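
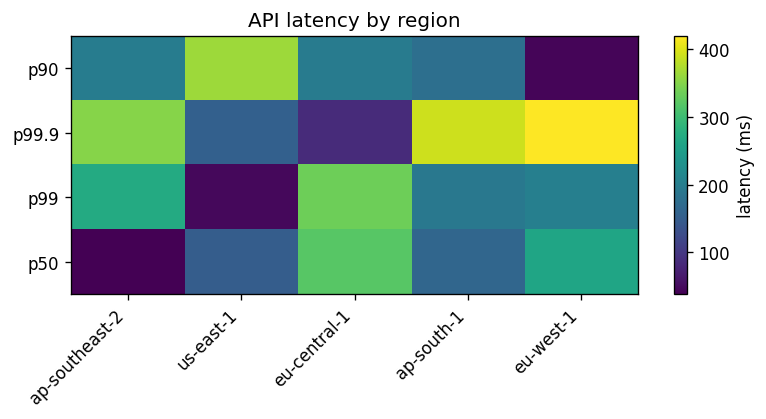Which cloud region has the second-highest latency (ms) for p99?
Top 3 for p99: eu-central-1 ≈ 350, ap-southeast-2 ≈ 250, eu-west-1 ≈ 200.

ap-southeast-2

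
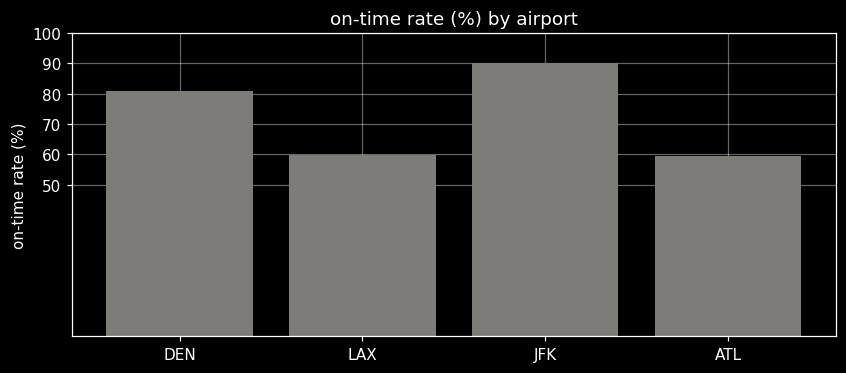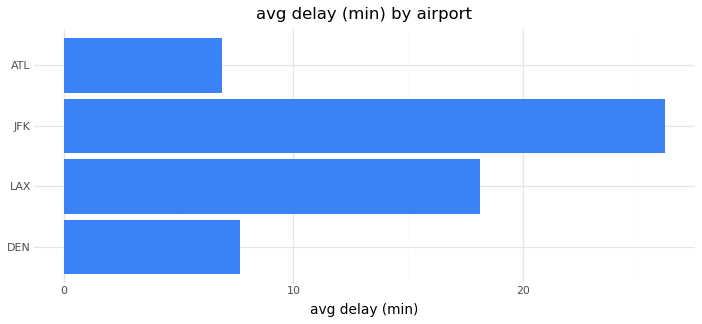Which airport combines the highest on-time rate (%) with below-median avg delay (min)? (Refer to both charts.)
DEN

Chart 2 median avg delay (min) ≈ 15; below-median airports: DEN, ATL. Among those, DEN has the highest on-time rate (%) (≈ 80).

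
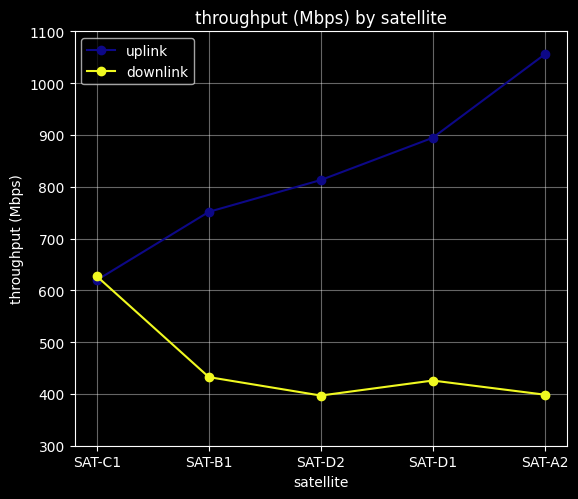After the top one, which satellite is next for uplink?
SAT-D1

Top 3 for uplink: SAT-A2 ≈ 1100, SAT-D1 ≈ 900, SAT-D2 ≈ 800.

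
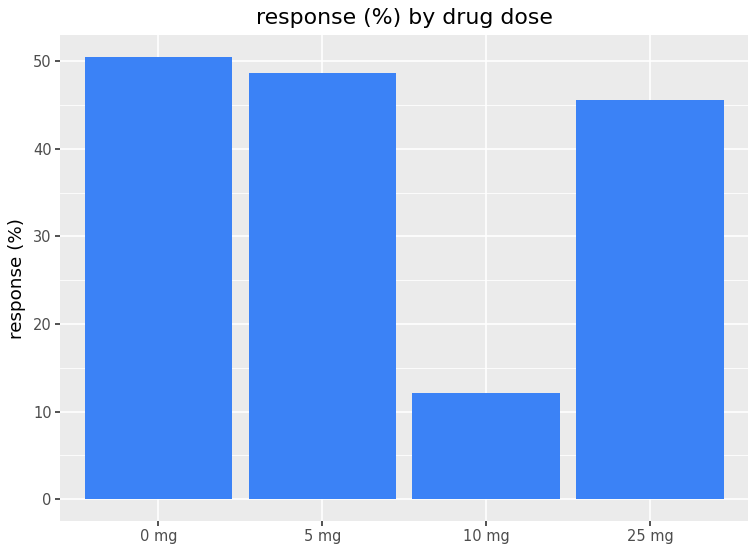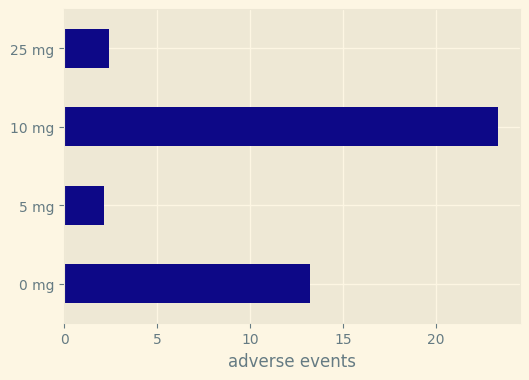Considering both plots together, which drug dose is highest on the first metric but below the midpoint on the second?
5 mg

Chart 2 median adverse events ≈ 10; below-median drug doses: 5 mg, 25 mg. Among those, 5 mg has the highest response (%) (≈ 50).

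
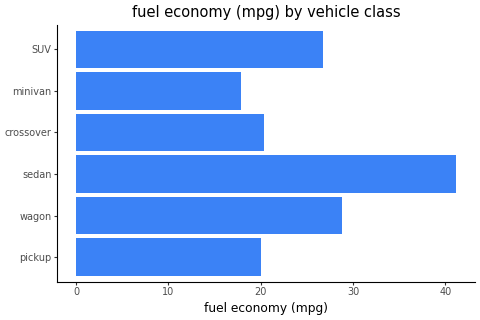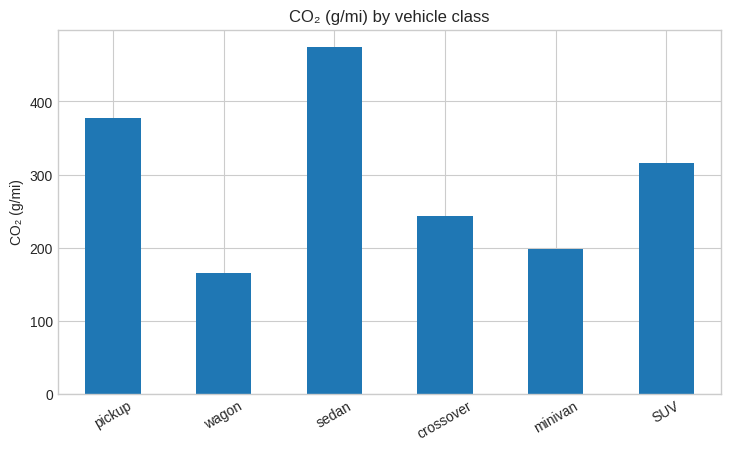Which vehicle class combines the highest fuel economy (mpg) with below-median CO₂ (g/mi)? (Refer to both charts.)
wagon

Chart 2 median CO₂ (g/mi) ≈ 300; below-median vehicle classes: wagon, crossover, minivan. Among those, wagon has the highest fuel economy (mpg) (≈ 30).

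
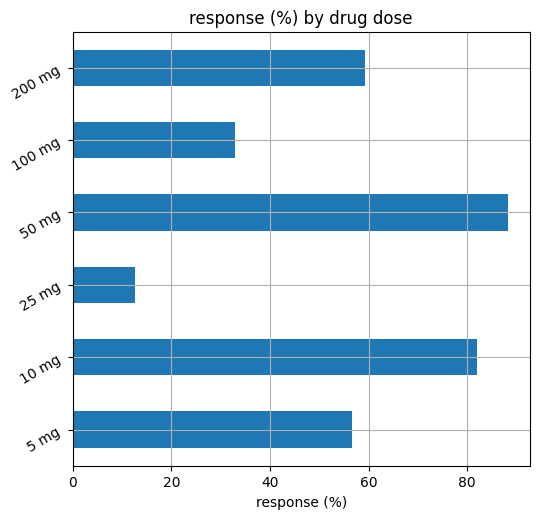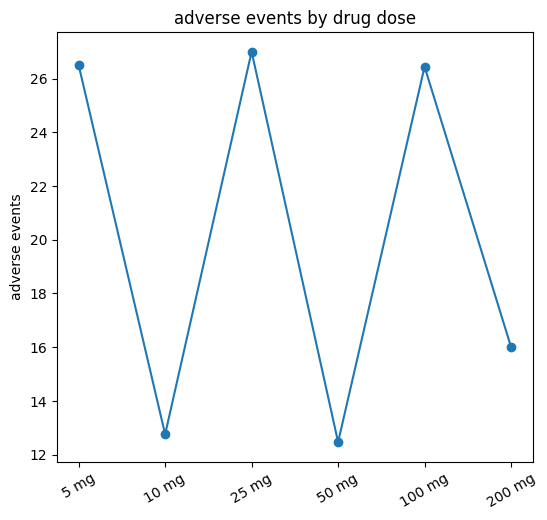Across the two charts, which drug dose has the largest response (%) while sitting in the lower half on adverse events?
50 mg

Chart 2 median adverse events ≈ 20; below-median drug doses: 10 mg, 50 mg, 200 mg. Among those, 50 mg has the highest response (%) (≈ 90).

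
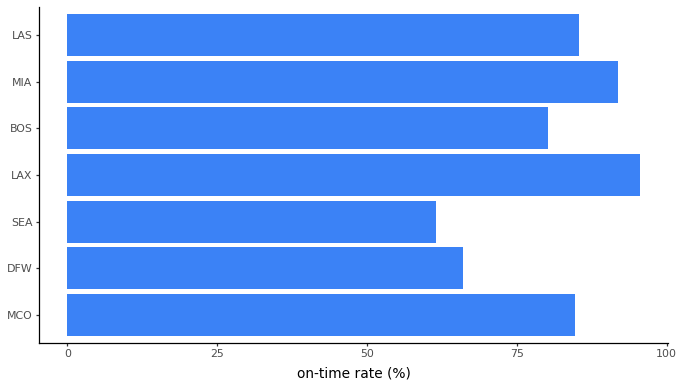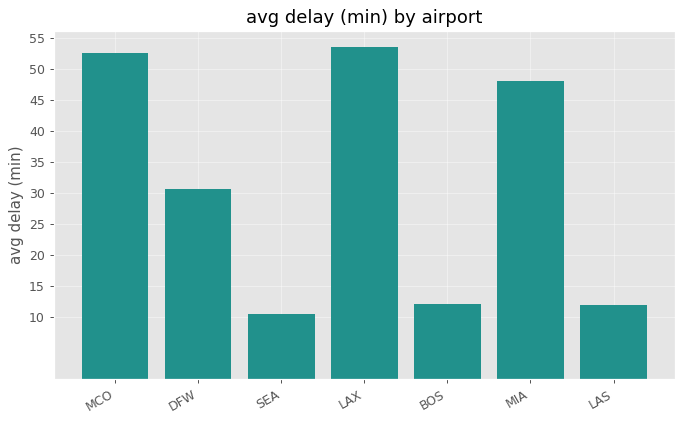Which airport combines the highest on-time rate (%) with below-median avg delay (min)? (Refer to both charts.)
LAS

Chart 2 median avg delay (min) ≈ 30; below-median airports: SEA, BOS, LAS. Among those, LAS has the highest on-time rate (%) (≈ 90).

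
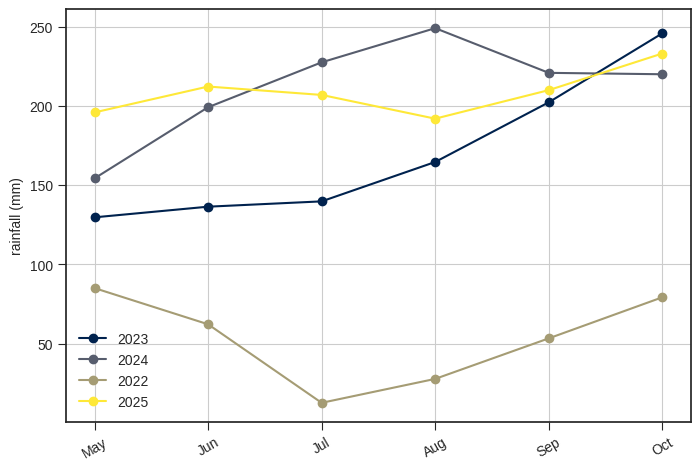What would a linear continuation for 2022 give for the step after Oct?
≈ 110

Last three: 20, 60, 80 → slope ≈ 30/step → next ≈ 110.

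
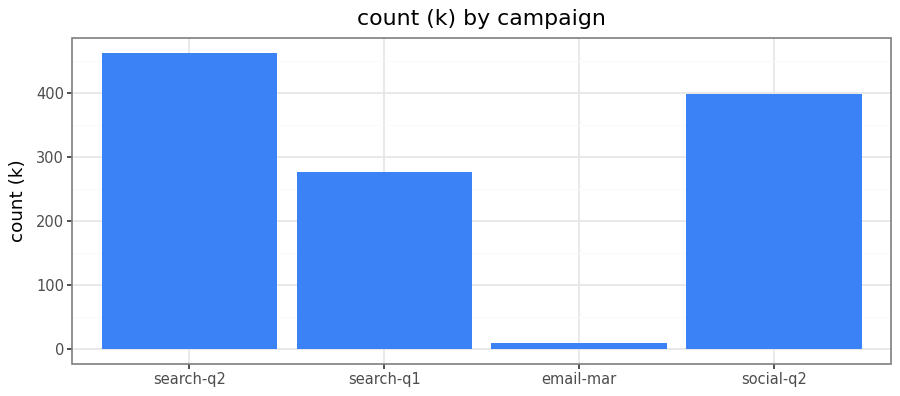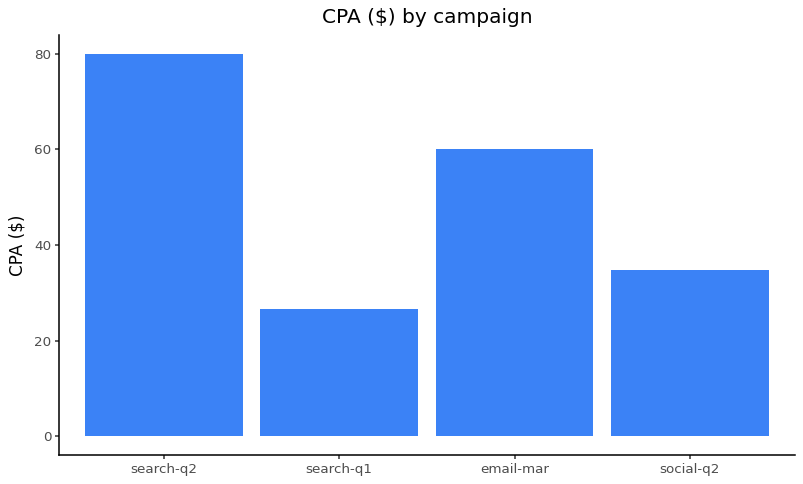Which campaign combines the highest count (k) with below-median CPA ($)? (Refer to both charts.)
social-q2

Chart 2 median CPA ($) ≈ 50; below-median campaigns: search-q1, social-q2. Among those, social-q2 has the highest count (k) (≈ 400).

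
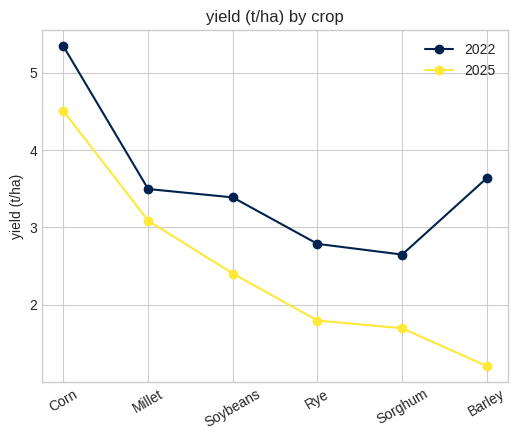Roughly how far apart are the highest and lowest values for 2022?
Max Corn ≈ 5.5, min Sorghum ≈ 2.5; range ≈ 3.0.

≈ 3.0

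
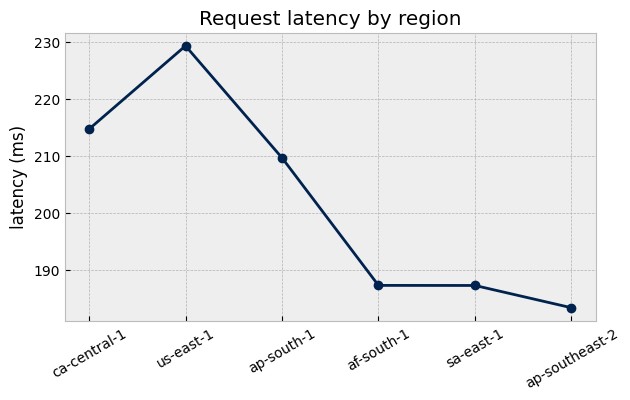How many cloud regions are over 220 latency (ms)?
1

Above 220: us-east-1.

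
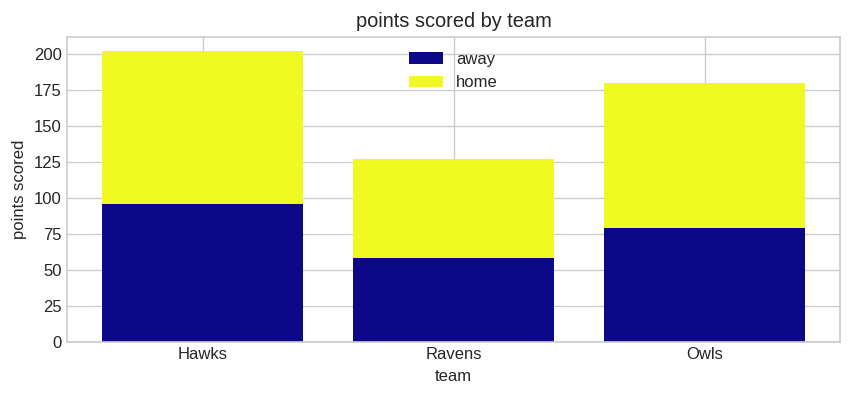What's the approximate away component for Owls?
away top ≈ 80, bottom ≈ 0; segment ≈ 80.

≈ 80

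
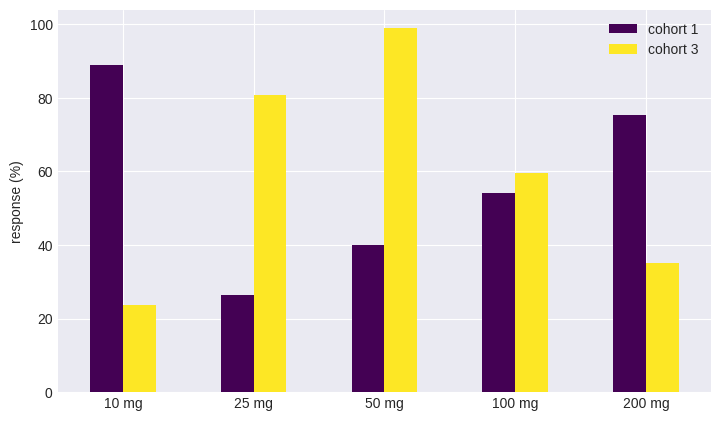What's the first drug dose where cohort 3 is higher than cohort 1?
25 mg

10 mg: cohort 3 ≈ 20 vs cohort 1 ≈ 90 (not yet); 25 mg: cohort 3 ≈ 80 vs cohort 1 ≈ 30 (first crossover).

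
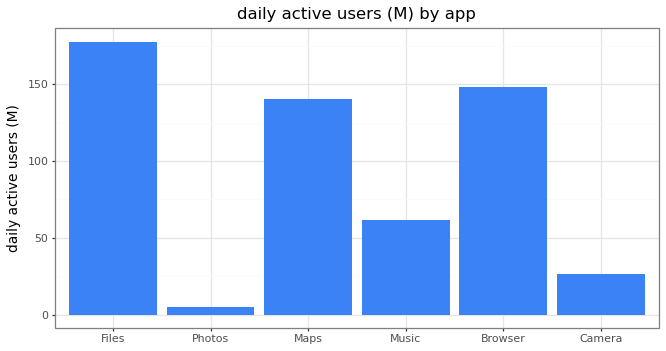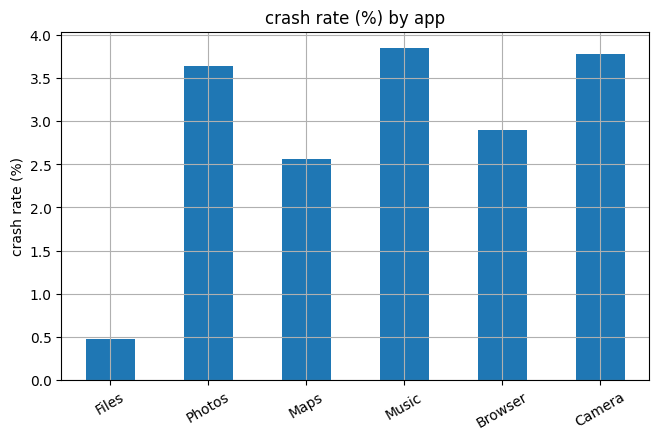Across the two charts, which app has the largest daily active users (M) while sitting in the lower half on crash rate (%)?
Files

Chart 2 median crash rate (%) ≈ 3.5; below-median apps: Files, Maps, Browser. Among those, Files has the highest daily active users (M) (≈ 180).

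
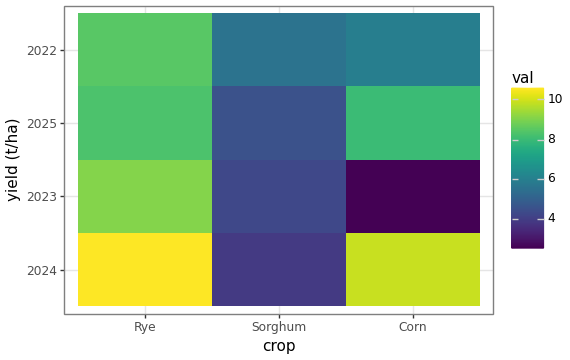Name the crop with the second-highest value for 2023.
Sorghum

Top 3 for 2023: Rye ≈ 9, Sorghum ≈ 4, Corn ≈ 2.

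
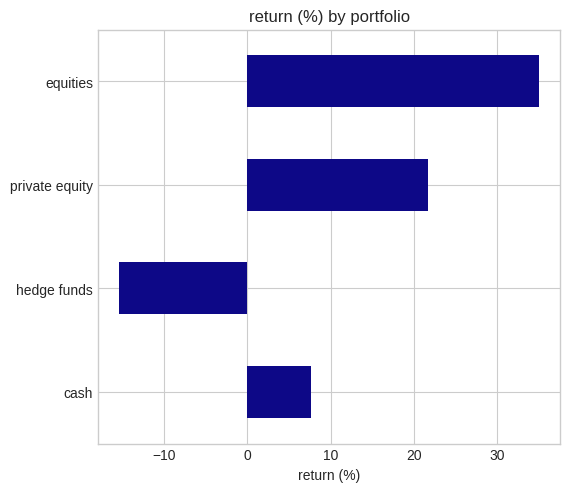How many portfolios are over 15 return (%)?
Above 15: private equity, equities.

2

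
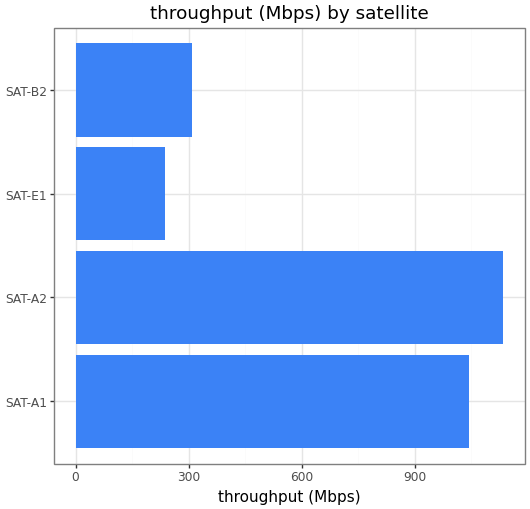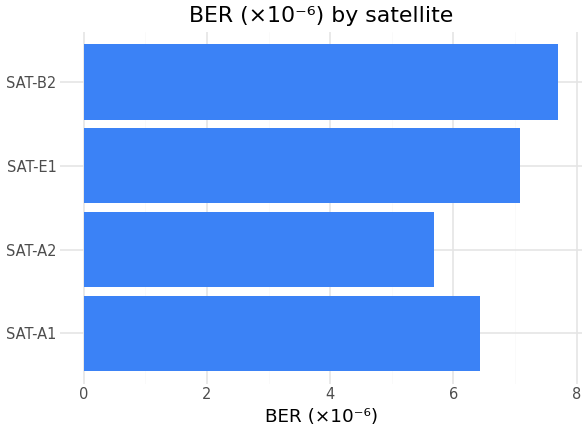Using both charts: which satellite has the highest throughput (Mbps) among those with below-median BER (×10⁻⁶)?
Chart 2 median BER (×10⁻⁶) ≈ 7; below-median satellites: SAT-A1, SAT-A2. Among those, SAT-A2 has the highest throughput (Mbps) (≈ 1200).

SAT-A2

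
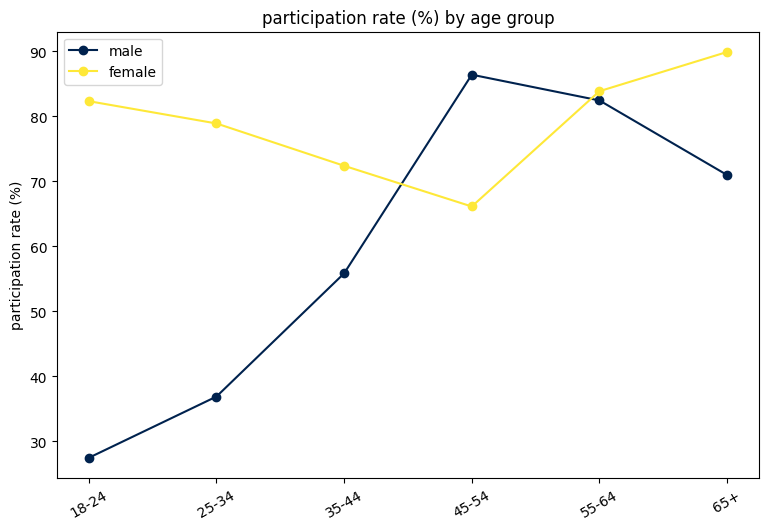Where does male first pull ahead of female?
35-44: male ≈ 60 vs female ≈ 70 (not yet); 45-54: male ≈ 90 vs female ≈ 70 (first crossover).

45-54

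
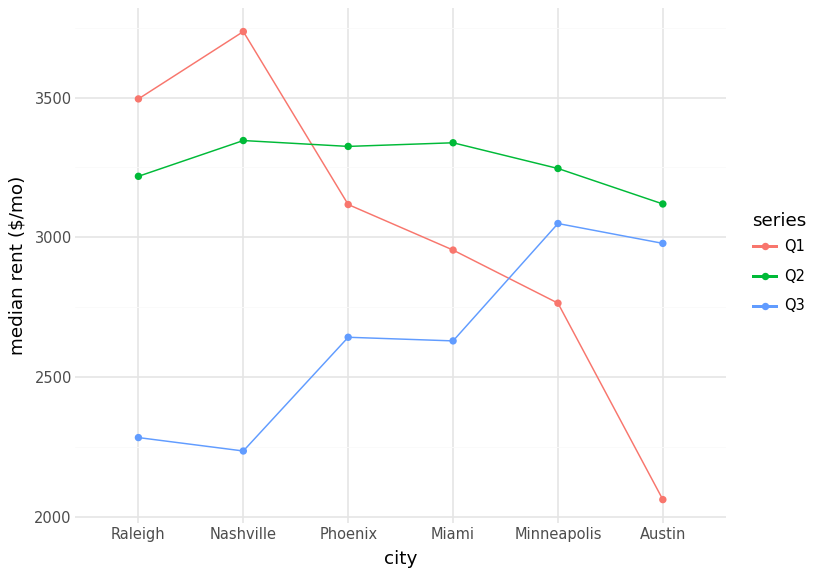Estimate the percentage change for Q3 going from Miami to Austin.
Miami ≈ 2600, Austin ≈ 3000; (3000 − 2600) / 2600 ≈ +15.4%.

≈ +15.4%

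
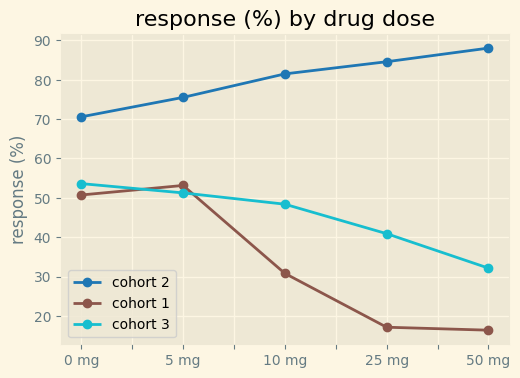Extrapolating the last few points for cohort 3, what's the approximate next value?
Last three: 50, 40, 30 → slope ≈ -10/step → next ≈ 20.

≈ 20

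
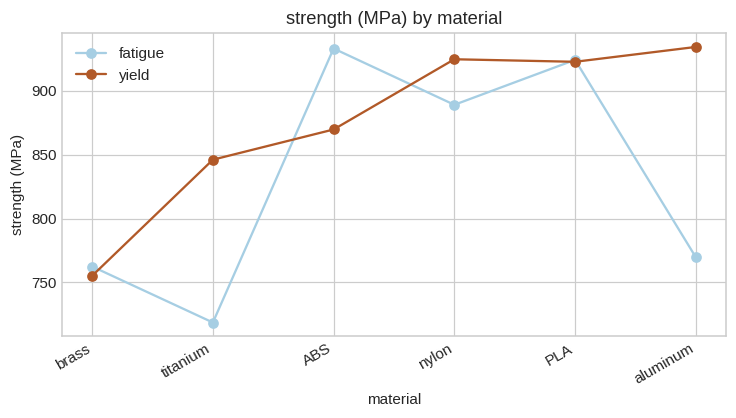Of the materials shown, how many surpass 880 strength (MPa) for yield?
3

Above 880: nylon, PLA, aluminum.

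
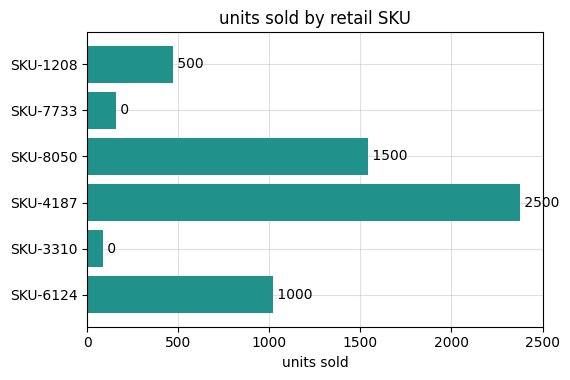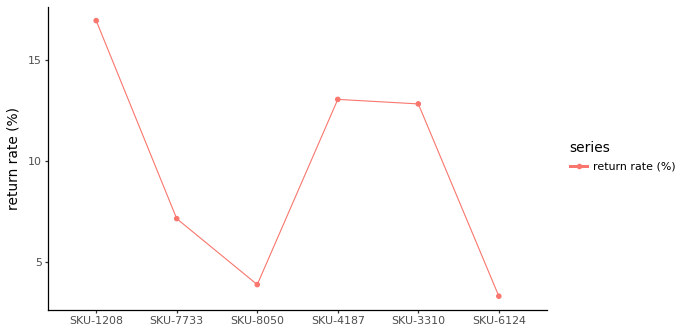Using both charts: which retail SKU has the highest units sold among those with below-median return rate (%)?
Chart 2 median return rate (%) ≈ 10; below-median retail SKUs: SKU-7733, SKU-8050, SKU-6124. Among those, SKU-8050 has the highest units sold (≈ 1500).

SKU-8050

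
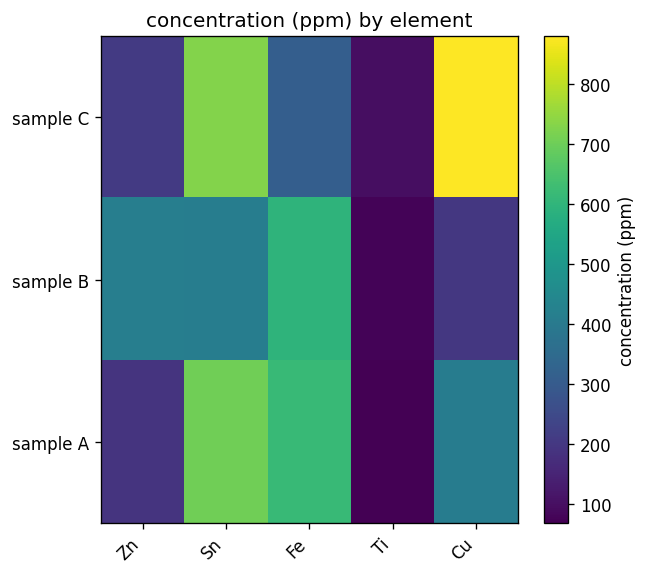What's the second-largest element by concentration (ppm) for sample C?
Top 3 for sample C: Cu ≈ 900, Sn ≈ 700, Fe ≈ 300.

Sn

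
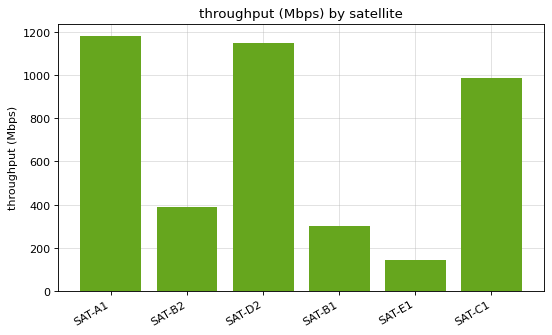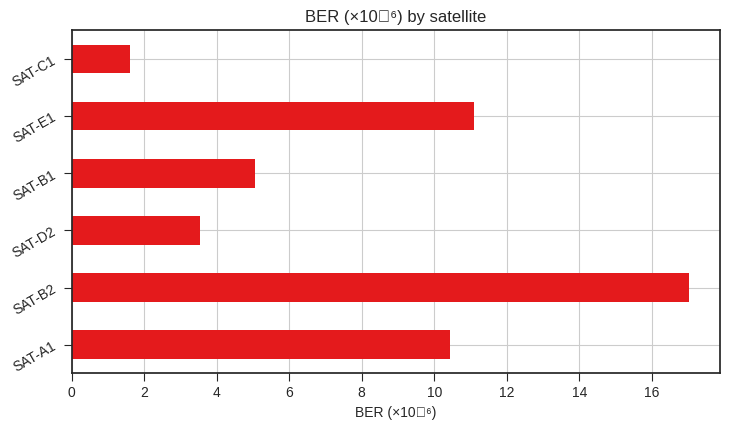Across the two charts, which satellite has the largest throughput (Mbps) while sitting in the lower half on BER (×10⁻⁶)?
Chart 2 median BER (×10⁻⁶) ≈ 8; below-median satellites: SAT-D2, SAT-B1, SAT-C1. Among those, SAT-D2 has the highest throughput (Mbps) (≈ 1200).

SAT-D2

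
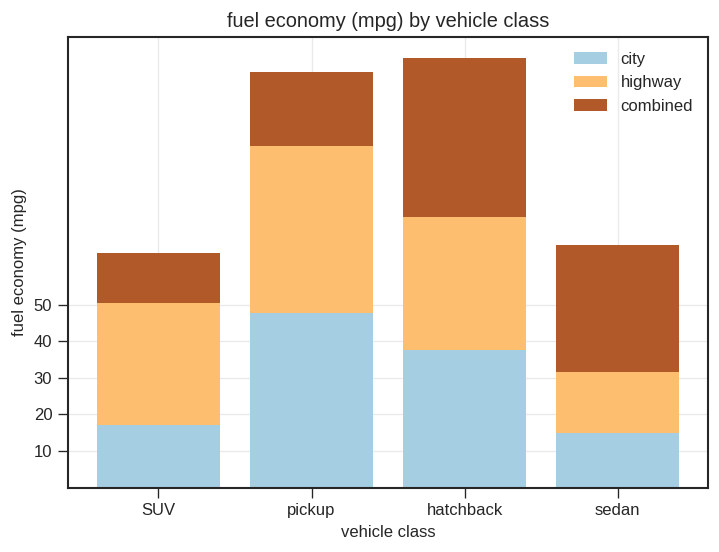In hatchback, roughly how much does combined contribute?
combined top ≈ 120, bottom ≈ 70; segment ≈ 50.

≈ 50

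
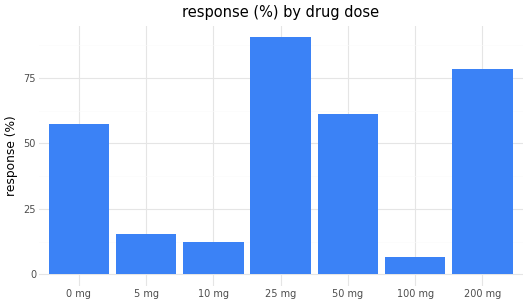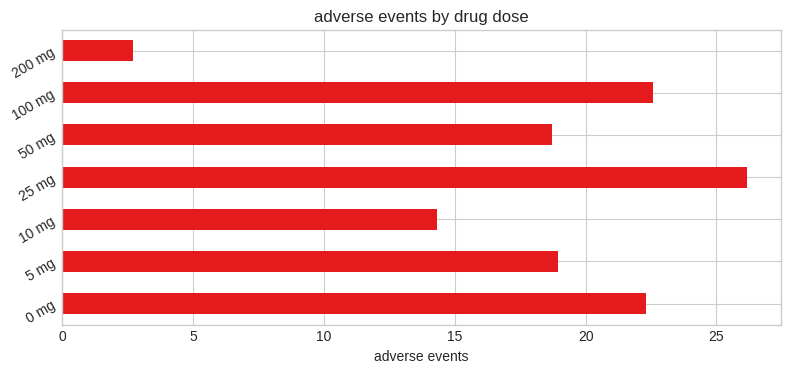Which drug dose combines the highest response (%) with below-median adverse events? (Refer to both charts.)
200 mg

Chart 2 median adverse events ≈ 20; below-median drug doses: 10 mg, 50 mg, 200 mg. Among those, 200 mg has the highest response (%) (≈ 80).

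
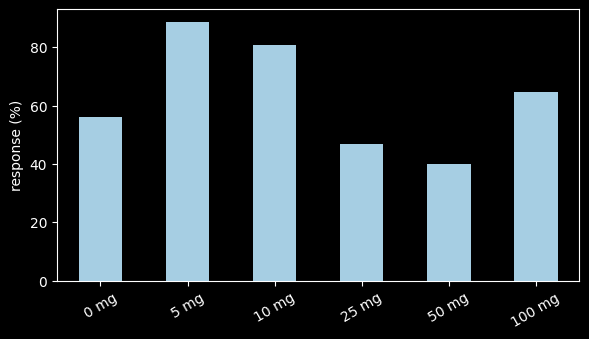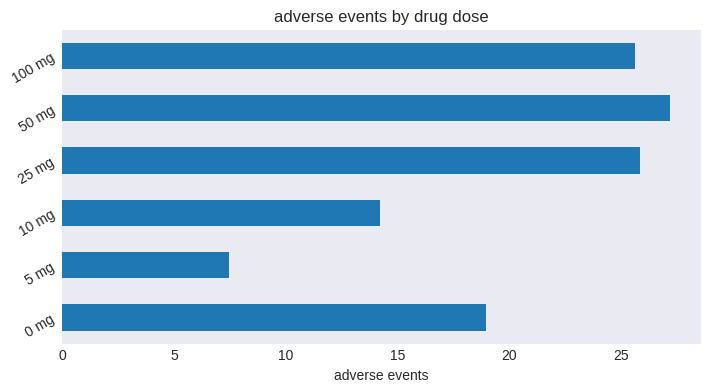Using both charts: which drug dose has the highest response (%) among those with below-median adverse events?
5 mg

Chart 2 median adverse events ≈ 20; below-median drug doses: 0 mg, 5 mg, 10 mg. Among those, 5 mg has the highest response (%) (≈ 90).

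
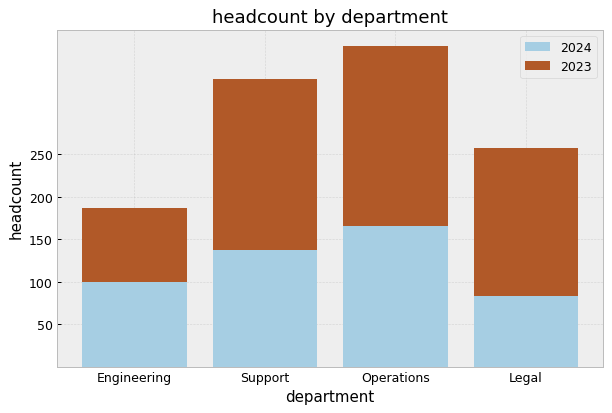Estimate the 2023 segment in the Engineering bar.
≈ 100

2023 top ≈ 200, bottom ≈ 100; segment ≈ 100.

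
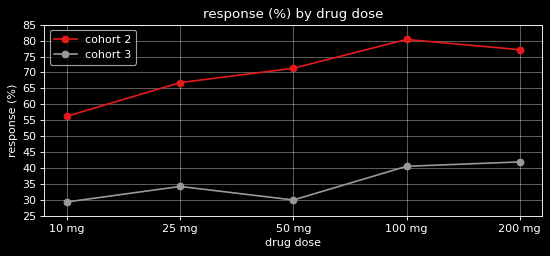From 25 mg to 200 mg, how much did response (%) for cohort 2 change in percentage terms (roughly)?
≈ +15.4%

25 mg ≈ 65, 200 mg ≈ 75; (75 − 65) / 65 ≈ +15.4%.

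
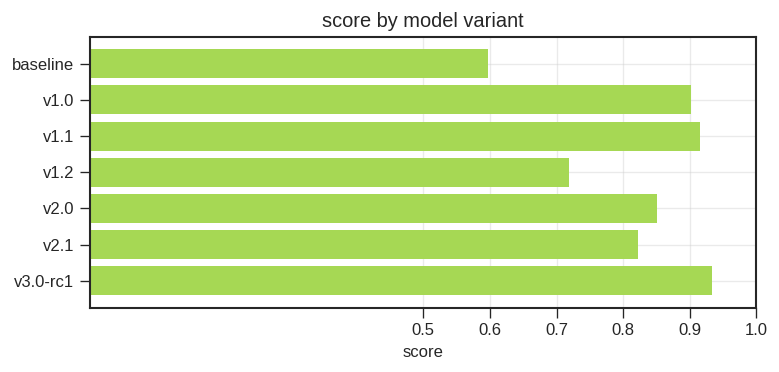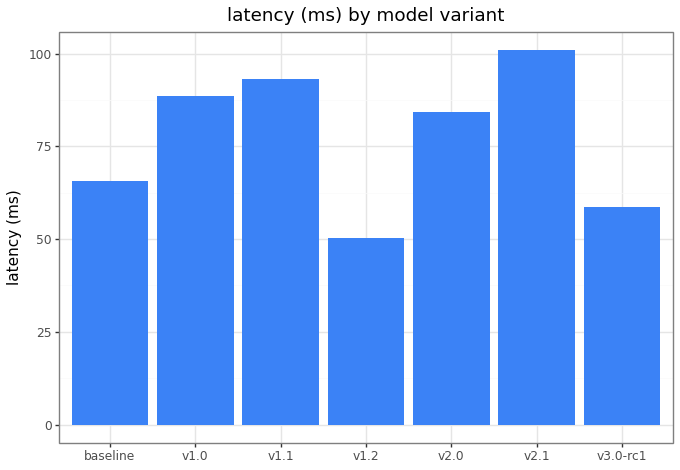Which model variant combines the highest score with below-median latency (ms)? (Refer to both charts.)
Chart 2 median latency (ms) ≈ 80; below-median model variants: baseline, v1.2, v3.0-rc1. Among those, v3.0-rc1 has the highest score (≈ 0.9).

v3.0-rc1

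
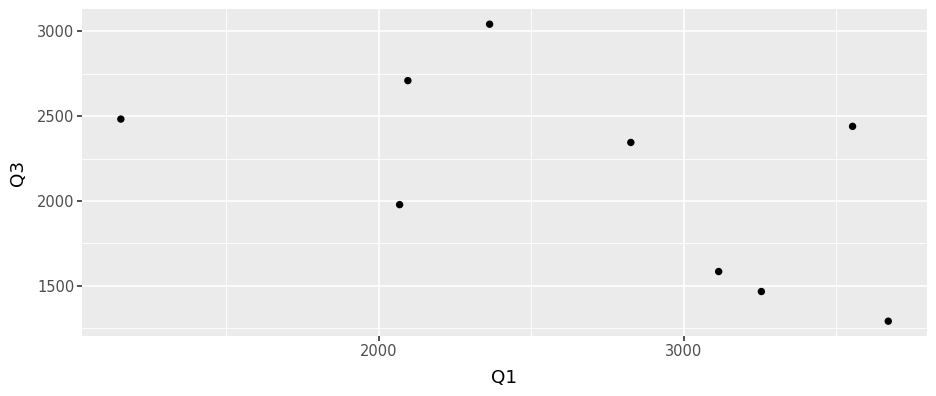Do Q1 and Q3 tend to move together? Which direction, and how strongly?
Points are negatively correlated; moderate (|r| ≈ 0.6).

negative, moderate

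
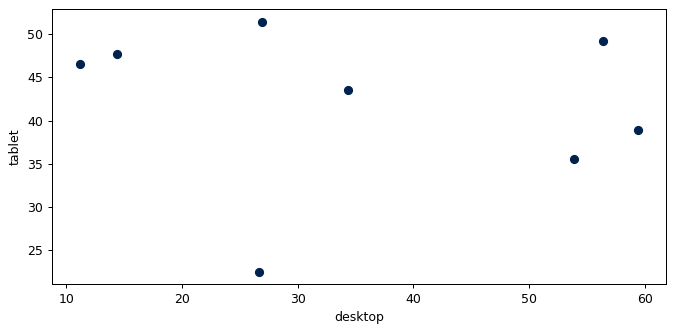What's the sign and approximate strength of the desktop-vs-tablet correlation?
no clear correlation

Points are roughly uncorrelated; weak (|r| ≈ 0.1).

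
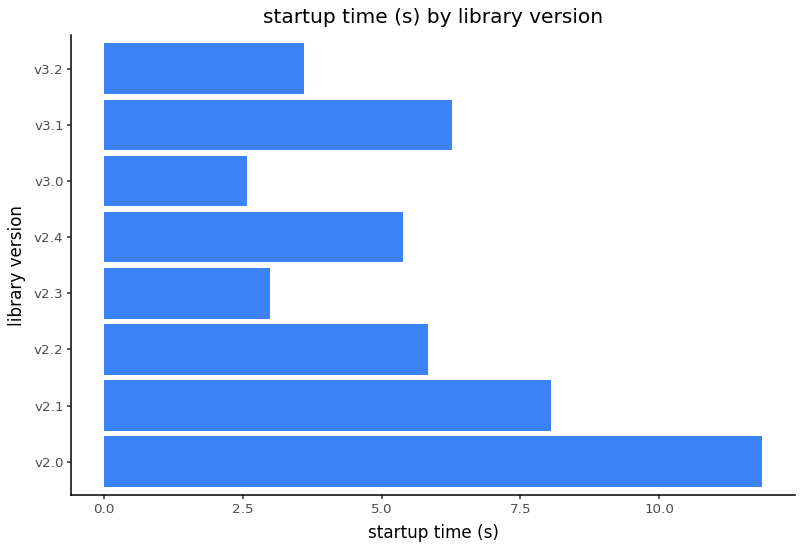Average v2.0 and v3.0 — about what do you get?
(12 + 3) / 2 ≈ 8.

≈ 8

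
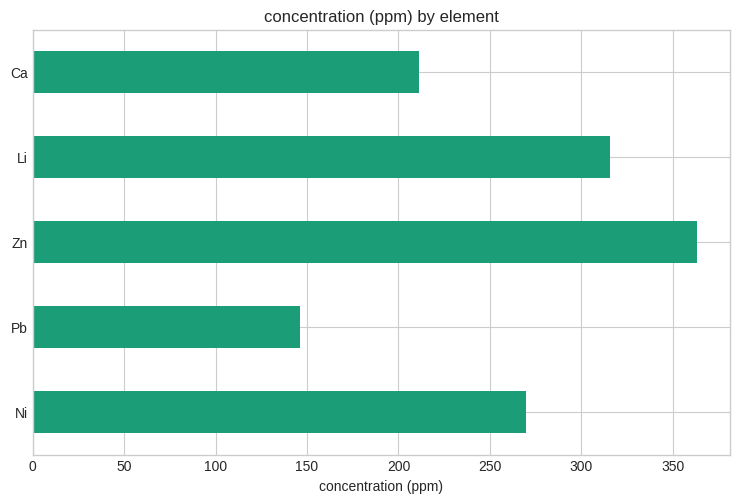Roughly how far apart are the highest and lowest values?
≈ 200

Max Zn ≈ 350, min Pb ≈ 150; range ≈ 200.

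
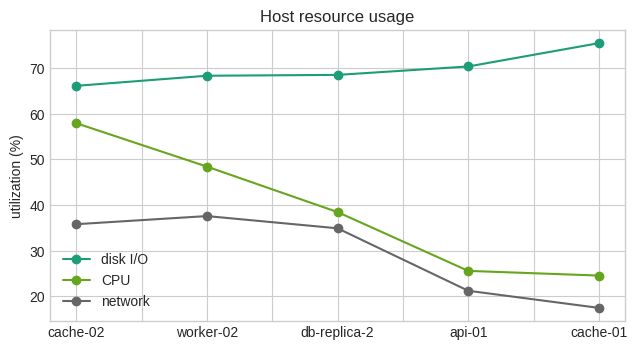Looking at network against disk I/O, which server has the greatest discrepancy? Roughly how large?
cache-01: network ≈ 15, disk I/O ≈ 75 → gap ≈ 60. Next-largest (api-01) is only ≈ 50.

cache-01, ≈ 60 %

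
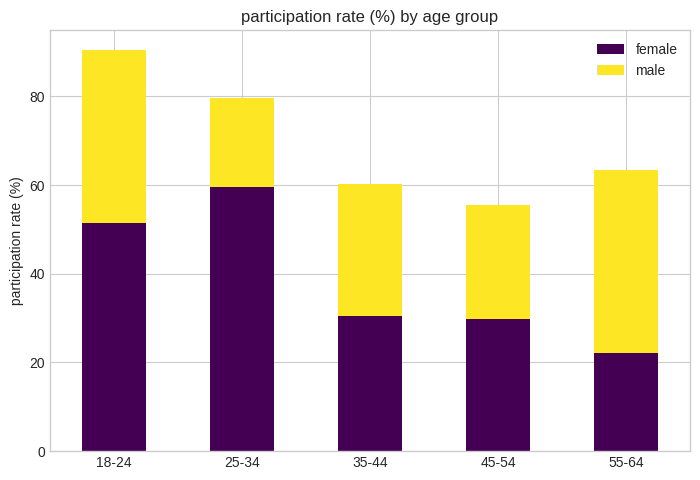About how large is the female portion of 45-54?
≈ 30

female top ≈ 30, bottom ≈ 0; segment ≈ 30.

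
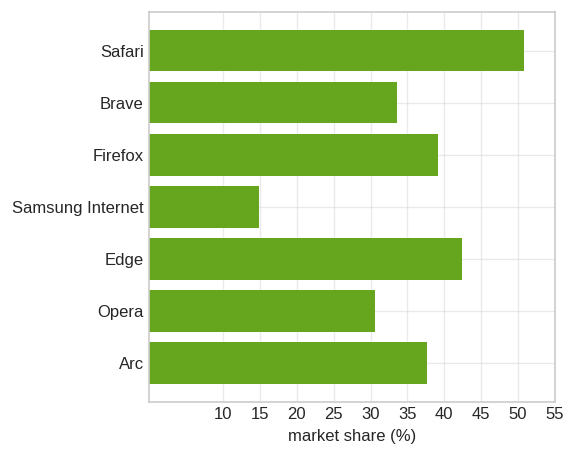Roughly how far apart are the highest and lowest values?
Max Safari ≈ 50, min Samsung Internet ≈ 15; range ≈ 35.

≈ 35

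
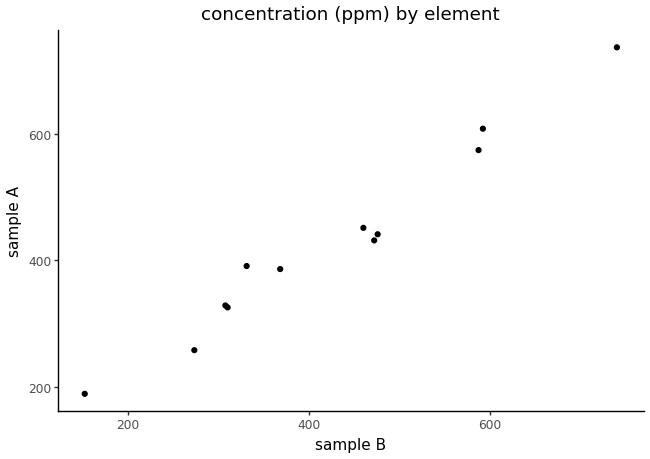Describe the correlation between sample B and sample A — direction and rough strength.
positive, strong

Points are positively correlated; strong (|r| ≈ 1.0).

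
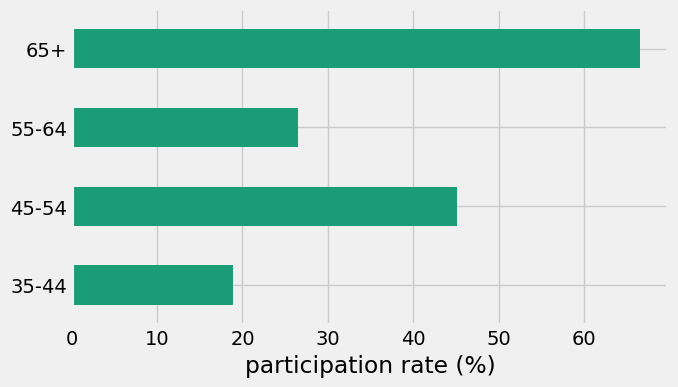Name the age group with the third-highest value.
Top 4: 65+ ≈ 70, 45-54 ≈ 50, 55-64 ≈ 30, 35-44 ≈ 20.

55-64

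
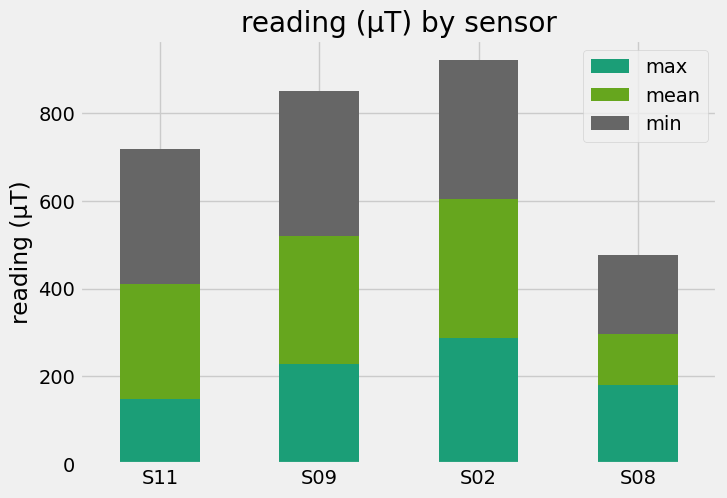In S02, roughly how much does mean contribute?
mean top ≈ 600, bottom ≈ 300; segment ≈ 300.

≈ 300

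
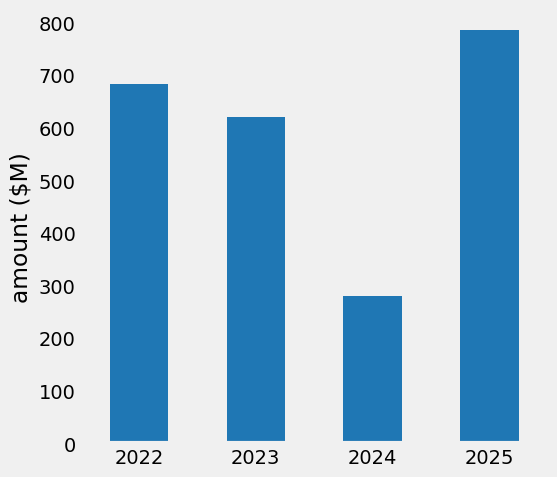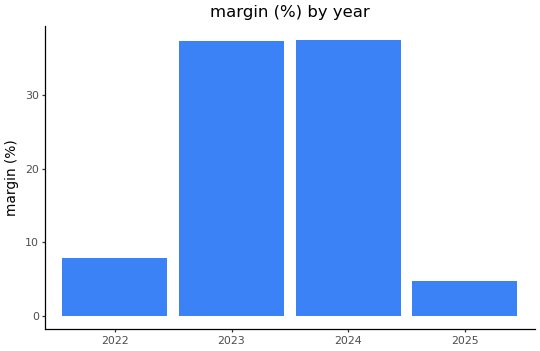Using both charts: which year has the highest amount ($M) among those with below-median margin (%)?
Chart 2 median margin (%) ≈ 25; below-median years: 2022, 2025. Among those, 2025 has the highest amount ($M) (≈ 800).

2025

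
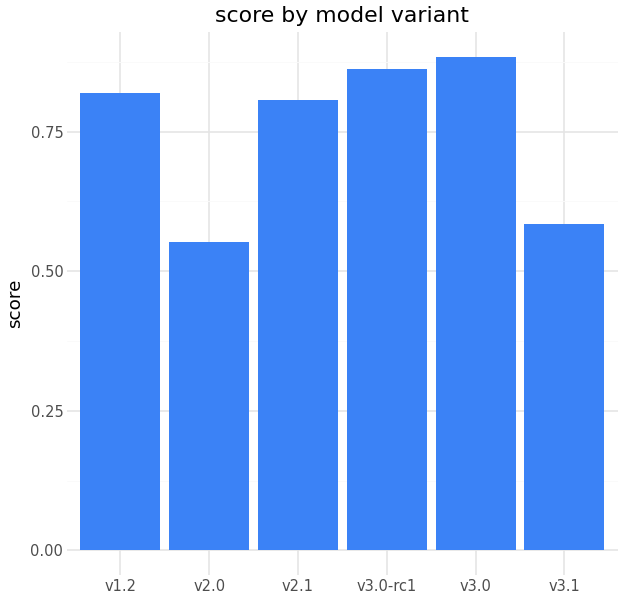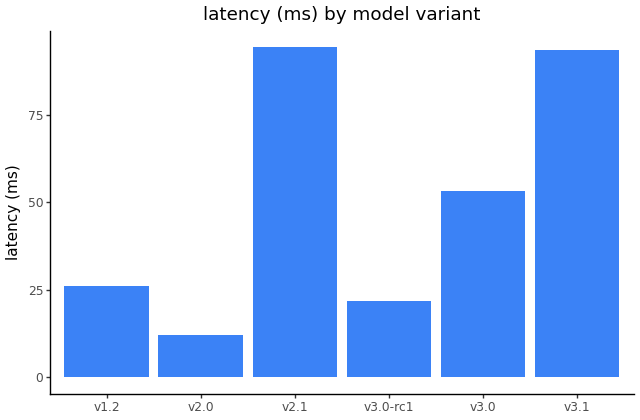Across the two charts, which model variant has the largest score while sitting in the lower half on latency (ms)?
v3.0-rc1

Chart 2 median latency (ms) ≈ 40; below-median model variants: v1.2, v2.0, v3.0-rc1. Among those, v3.0-rc1 has the highest score (≈ 0.9).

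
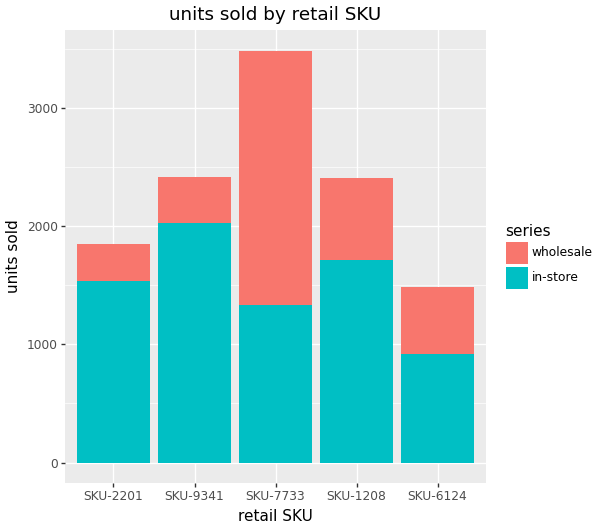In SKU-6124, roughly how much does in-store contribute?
≈ 1000

in-store top ≈ 1000, bottom ≈ 0; segment ≈ 1000.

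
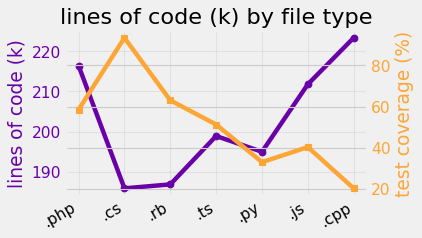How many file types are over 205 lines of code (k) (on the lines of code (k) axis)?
Above 205: .php, .js, .cpp.

3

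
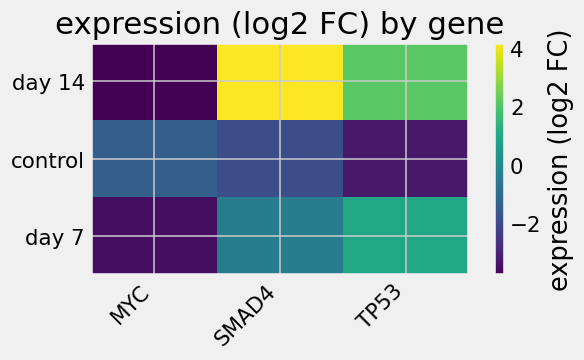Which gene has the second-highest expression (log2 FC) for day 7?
Top 3 for day 7: TP53 ≈ 1, SMAD4 ≈ 0, MYC ≈ -3.

SMAD4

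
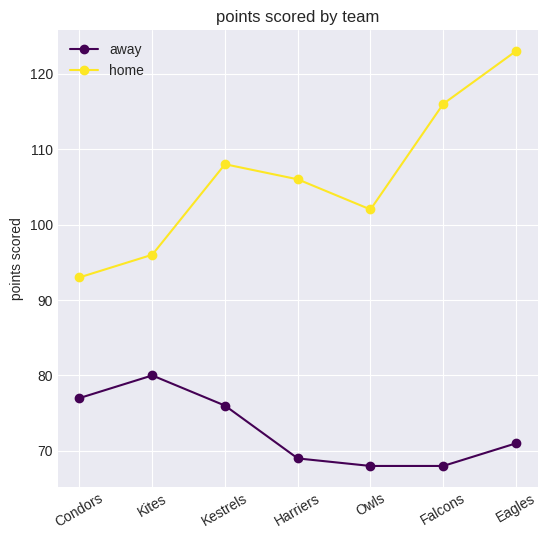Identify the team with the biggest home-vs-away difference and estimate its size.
Eagles: home ≈ 125, away ≈ 70 → gap ≈ 55. Next-largest (Falcons) is only ≈ 45.

Eagles, ≈ 55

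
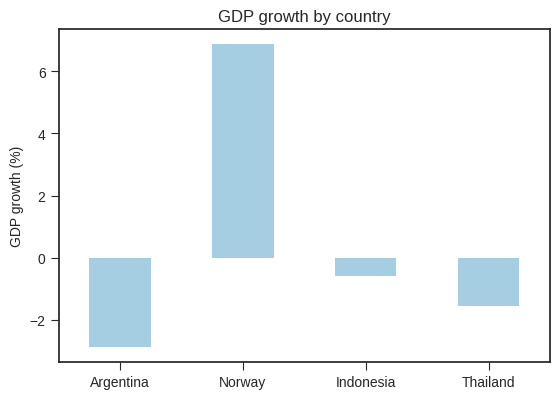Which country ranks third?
Top 4: Norway ≈ 7, Indonesia ≈ -1, Thailand ≈ -2, Argentina ≈ -3.

Thailand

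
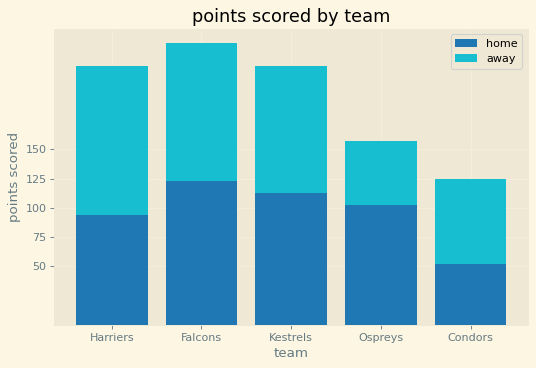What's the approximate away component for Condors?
≈ 75

away top ≈ 125, bottom ≈ 50; segment ≈ 75.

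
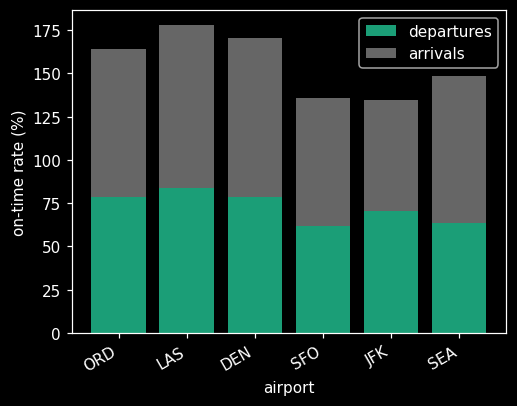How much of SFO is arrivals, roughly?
≈ 80

arrivals top ≈ 140, bottom ≈ 60; segment ≈ 80.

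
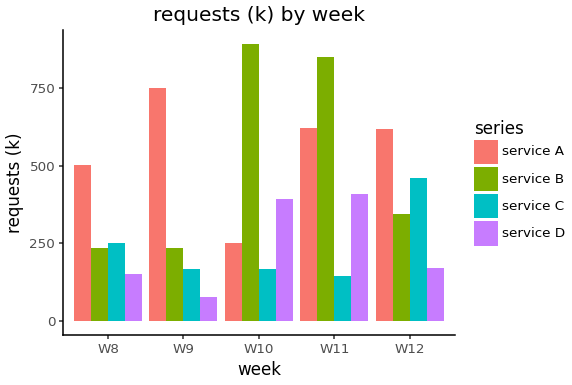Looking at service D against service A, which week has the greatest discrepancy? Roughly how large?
W9, ≈ 600 k

W9: service D ≈ 100, service A ≈ 700 → gap ≈ 600. Next-largest (W12) is only ≈ 400.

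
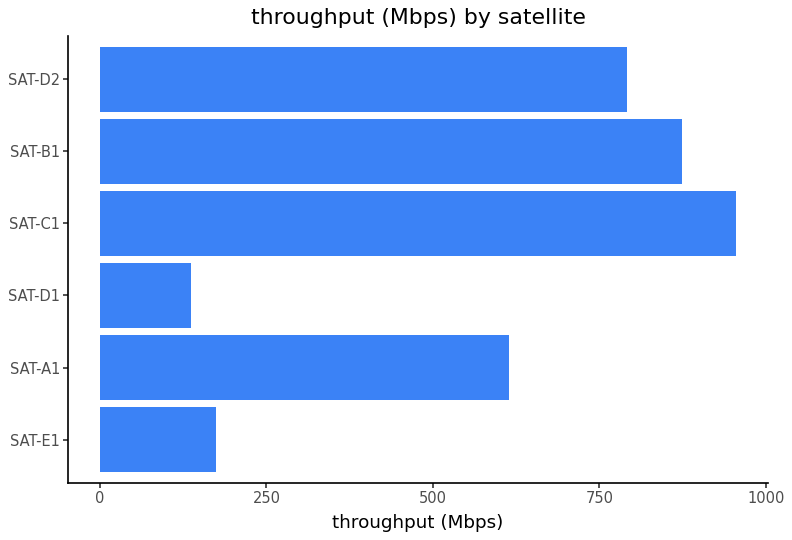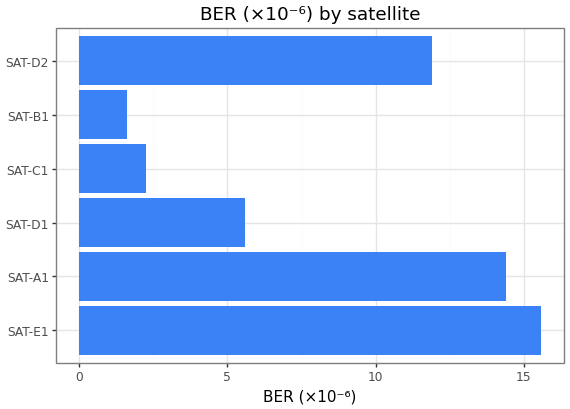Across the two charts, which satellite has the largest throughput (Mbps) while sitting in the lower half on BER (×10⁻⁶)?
Chart 2 median BER (×10⁻⁶) ≈ 8; below-median satellites: SAT-D1, SAT-C1, SAT-B1. Among those, SAT-C1 has the highest throughput (Mbps) (≈ 1000).

SAT-C1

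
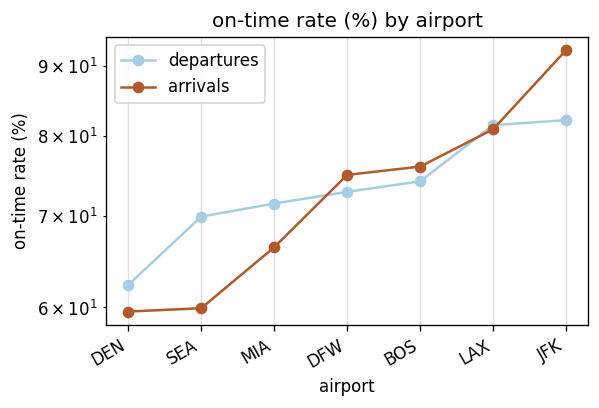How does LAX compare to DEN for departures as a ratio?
LAX ≈ 80, DEN ≈ 60; 80/60 ≈ 1.33.

≈ 1.33×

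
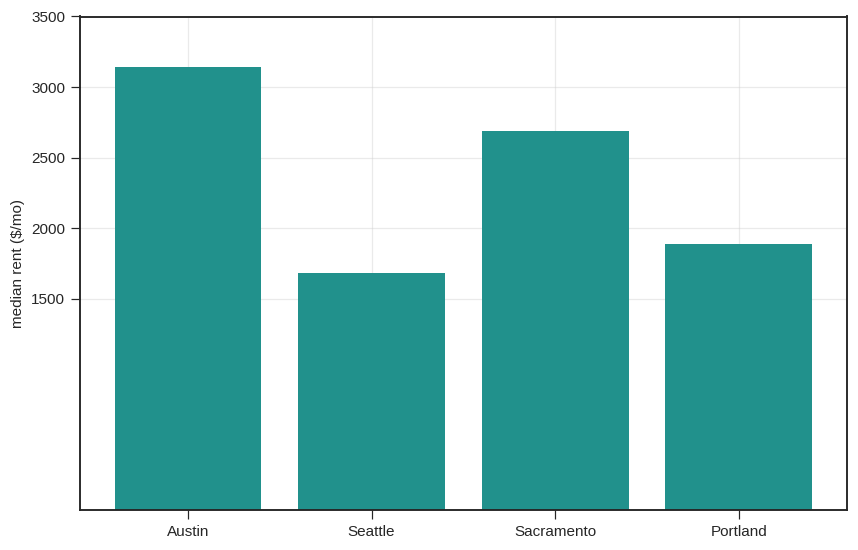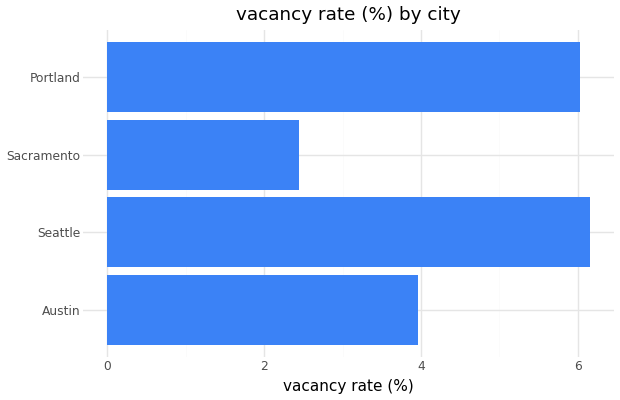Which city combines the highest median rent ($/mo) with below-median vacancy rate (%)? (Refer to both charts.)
Austin

Chart 2 median vacancy rate (%) ≈ 5; below-median cities: Austin, Sacramento. Among those, Austin has the highest median rent ($/mo) (≈ 3000).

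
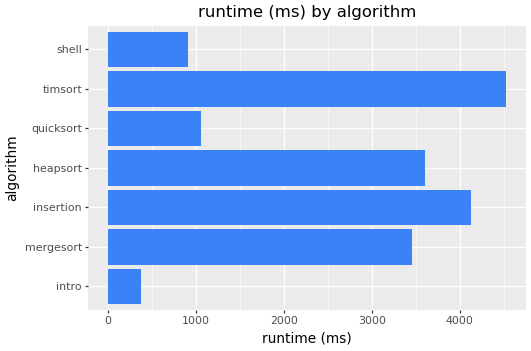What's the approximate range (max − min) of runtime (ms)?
≈ 4000

Max timsort ≈ 4500, min intro ≈ 500; range ≈ 4000.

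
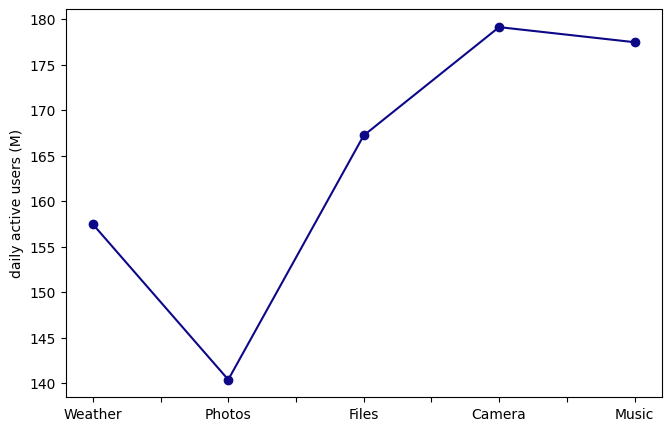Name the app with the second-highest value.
Top 3: Camera ≈ 180, Music ≈ 175, Files ≈ 165.

Music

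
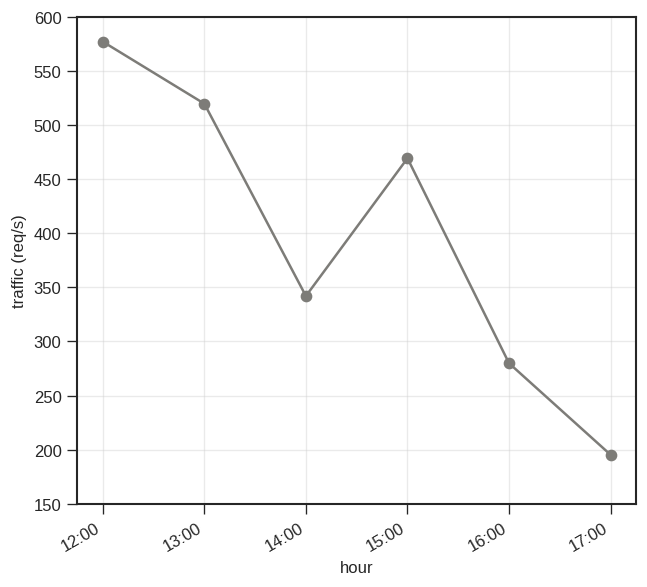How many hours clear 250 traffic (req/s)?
5

Above 250: 12:00, 13:00, 14:00, 15:00, 16:00.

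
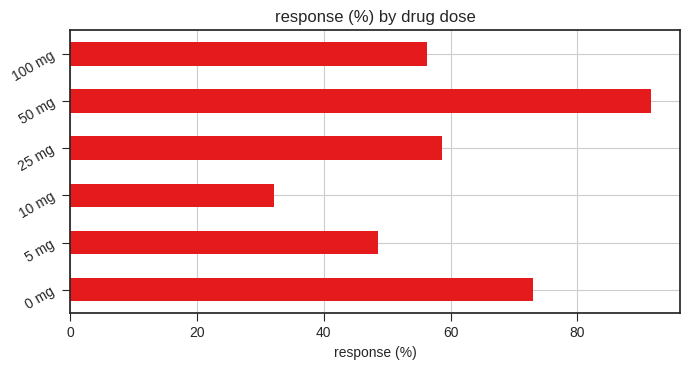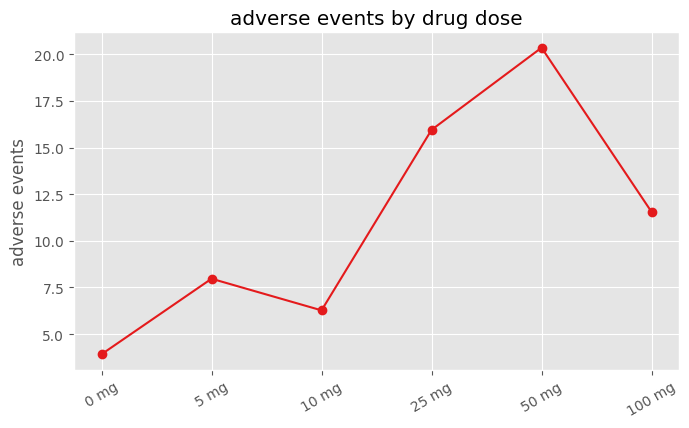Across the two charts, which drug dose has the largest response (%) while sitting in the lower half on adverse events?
0 mg

Chart 2 median adverse events ≈ 10; below-median drug doses: 0 mg, 5 mg, 10 mg. Among those, 0 mg has the highest response (%) (≈ 70).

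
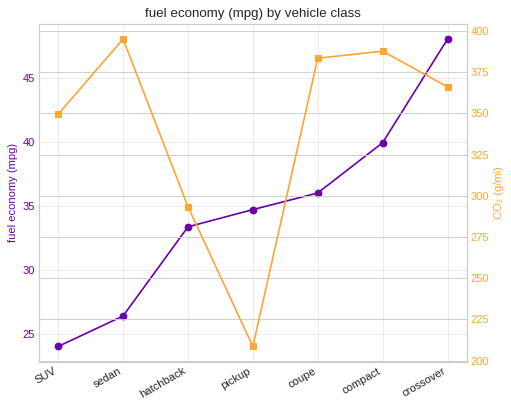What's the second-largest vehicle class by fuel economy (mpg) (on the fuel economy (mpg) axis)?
Top 3 (on the fuel economy (mpg) axis): crossover ≈ 50, compact ≈ 40, coupe ≈ 35.

compact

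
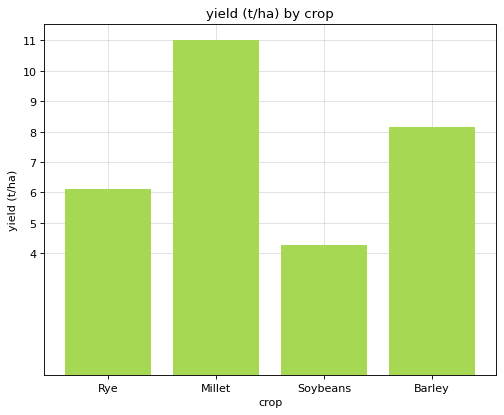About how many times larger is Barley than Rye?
≈ 1.33×

Barley ≈ 8, Rye ≈ 6; 8/6 ≈ 1.33.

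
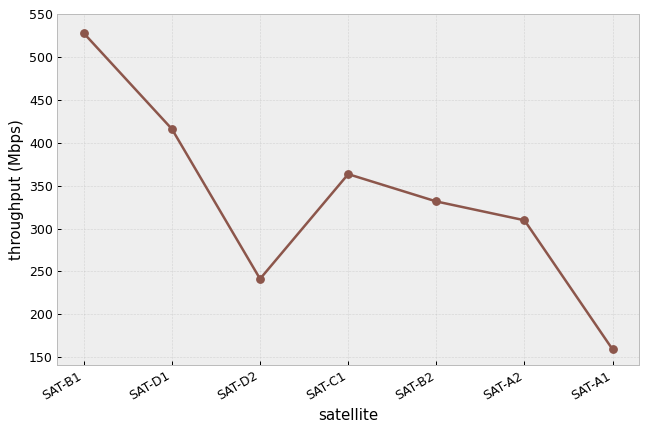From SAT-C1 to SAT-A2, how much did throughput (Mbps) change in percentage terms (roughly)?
SAT-C1 ≈ 350, SAT-A2 ≈ 300; (300 − 350) / 350 ≈ -14.3%.

≈ -14.3%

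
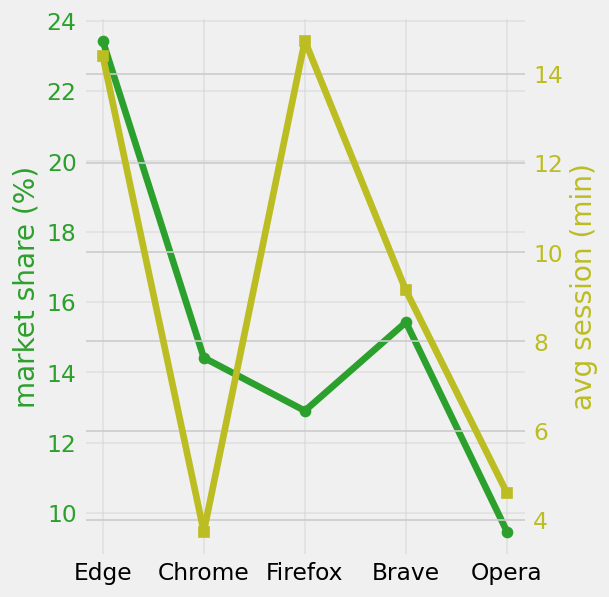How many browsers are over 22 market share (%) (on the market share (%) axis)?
Above 22: Edge.

1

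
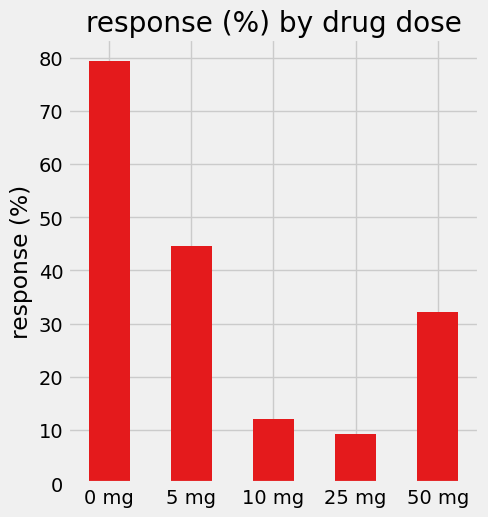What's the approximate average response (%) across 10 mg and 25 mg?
≈ 10

(10 + 10) / 2 ≈ 10.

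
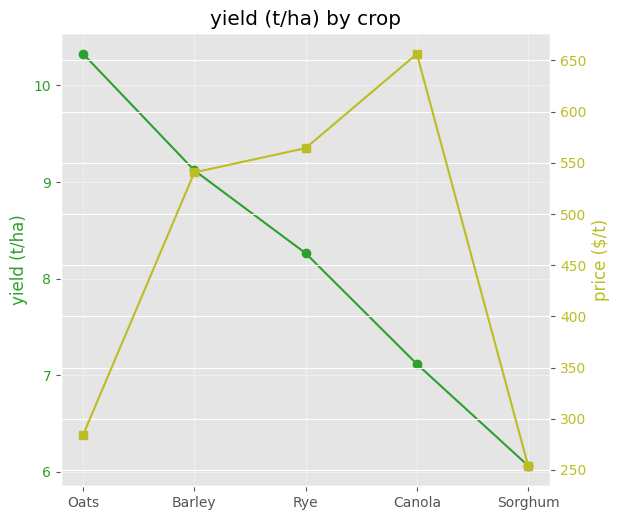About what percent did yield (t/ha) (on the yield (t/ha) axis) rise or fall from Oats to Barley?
≈ -14.3%

Oats ≈ 10.5, Barley ≈ 9.0; (9.0 − 10.5) / 10.5 ≈ -14.3%.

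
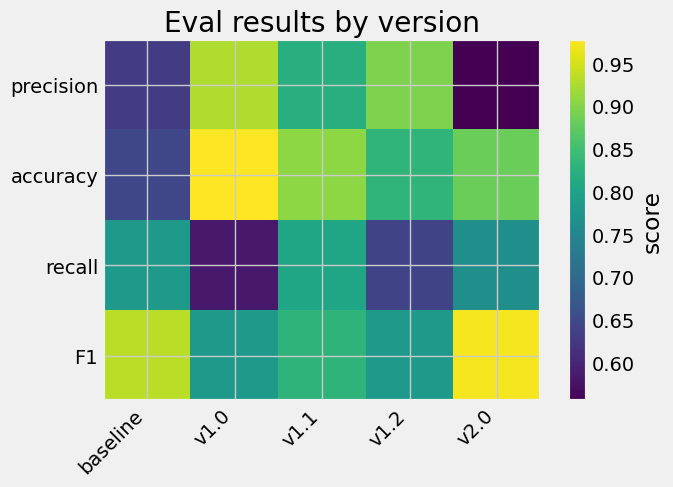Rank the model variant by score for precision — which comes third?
v1.1

Top 4 for precision: v1.0 ≈ 0.95, v1.2 ≈ 0.90, v1.1 ≈ 0.80, baseline ≈ 0.65.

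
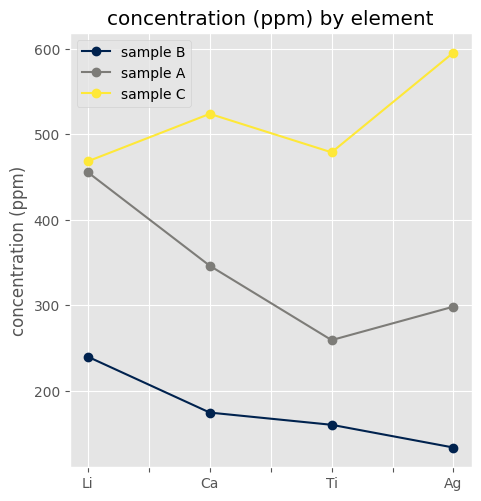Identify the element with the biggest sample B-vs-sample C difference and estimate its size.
Ag, ≈ 450 ppm

Ag: sample B ≈ 150, sample C ≈ 600 → gap ≈ 450. Next-largest (Ca) is only ≈ 350.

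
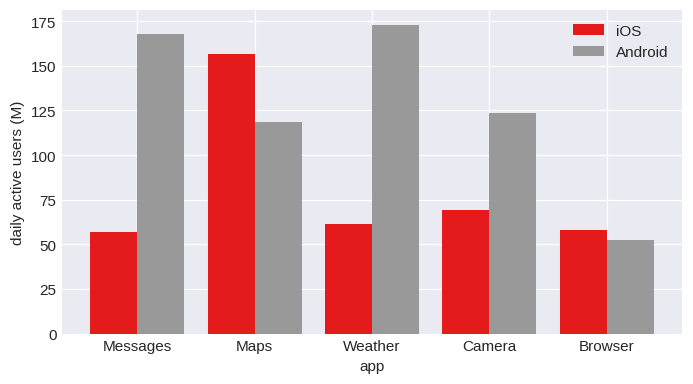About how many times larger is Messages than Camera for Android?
Messages ≈ 160, Camera ≈ 120; 160/120 ≈ 1.33.

≈ 1.33×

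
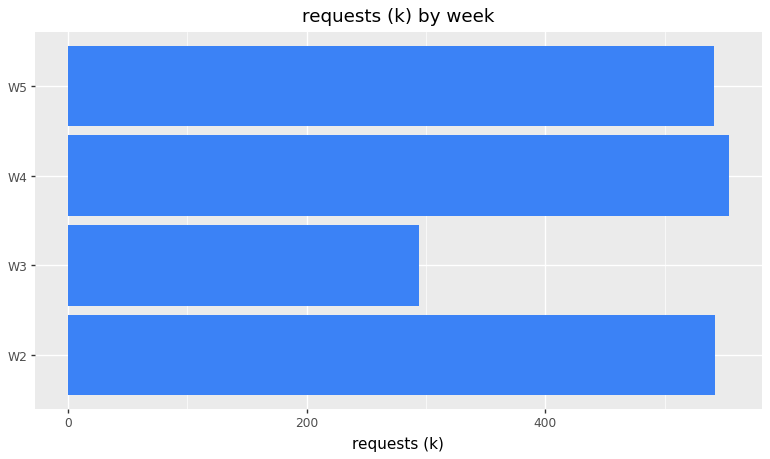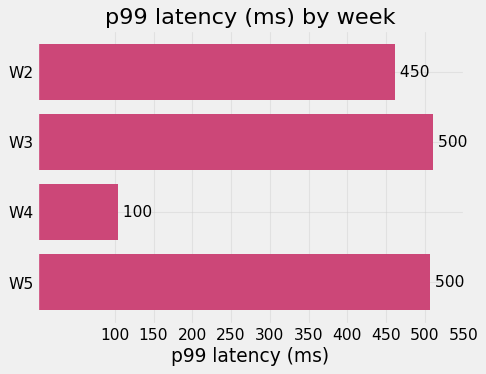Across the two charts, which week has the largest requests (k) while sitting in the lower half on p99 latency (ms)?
Chart 2 median p99 latency (ms) ≈ 500; below-median weeks: W2, W4. Among those, W4 has the highest requests (k) (≈ 600).

W4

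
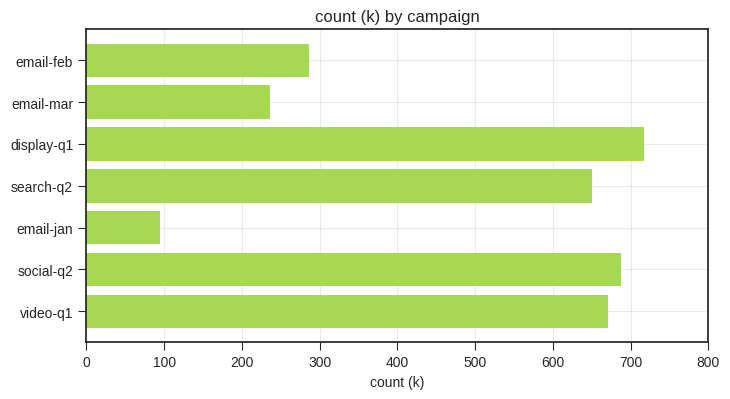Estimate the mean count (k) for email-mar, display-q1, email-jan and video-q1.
(200 + 700 + 100 + 700) / 4 ≈ 425.

≈ 425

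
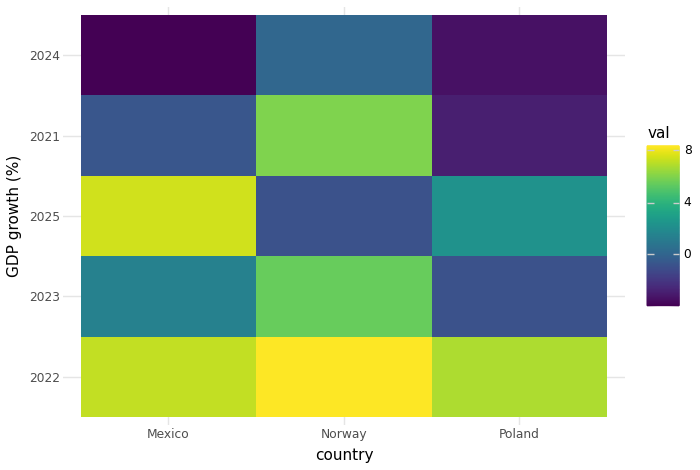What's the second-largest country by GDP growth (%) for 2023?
Mexico

Top 3 for 2023: Norway ≈ 6, Mexico ≈ 2, Poland ≈ 0.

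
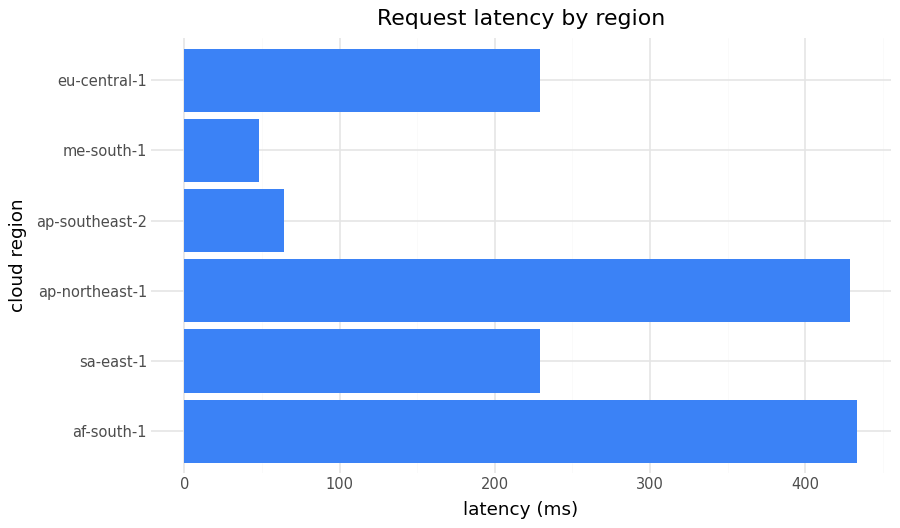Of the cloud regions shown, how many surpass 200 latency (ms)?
4

Above 200: af-south-1, sa-east-1, ap-northeast-1, eu-central-1.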